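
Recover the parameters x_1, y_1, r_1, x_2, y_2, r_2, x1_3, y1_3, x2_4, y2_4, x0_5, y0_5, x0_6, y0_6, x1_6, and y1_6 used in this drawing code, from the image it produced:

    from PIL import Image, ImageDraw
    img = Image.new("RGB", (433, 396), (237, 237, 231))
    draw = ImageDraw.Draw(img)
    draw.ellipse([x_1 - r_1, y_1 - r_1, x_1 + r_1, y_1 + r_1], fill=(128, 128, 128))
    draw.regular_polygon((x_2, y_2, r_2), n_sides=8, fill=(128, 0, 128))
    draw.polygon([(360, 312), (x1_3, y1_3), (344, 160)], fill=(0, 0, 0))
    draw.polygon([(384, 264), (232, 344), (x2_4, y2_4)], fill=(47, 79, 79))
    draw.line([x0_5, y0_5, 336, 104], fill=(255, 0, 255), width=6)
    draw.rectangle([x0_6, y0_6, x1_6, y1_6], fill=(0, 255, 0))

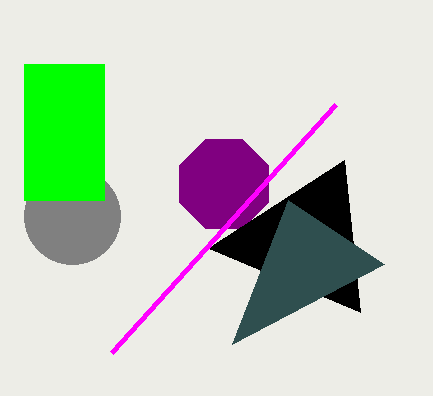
x_1 = 72; y_1 = 216; r_1 = 48; x_2 = 224; y_2 = 184; r_2 = 48; x1_3 = 208; y1_3 = 248; x2_4 = 288; y2_4 = 200; x0_5 = 112; y0_5 = 352; x0_6 = 24; y0_6 = 64; x1_6 = 104; y1_6 = 200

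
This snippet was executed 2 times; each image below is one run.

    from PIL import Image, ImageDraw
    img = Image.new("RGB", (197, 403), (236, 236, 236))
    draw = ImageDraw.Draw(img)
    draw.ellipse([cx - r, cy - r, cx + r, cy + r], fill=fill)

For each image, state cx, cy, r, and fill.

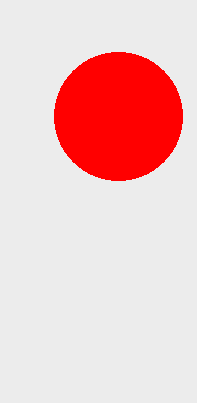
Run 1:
cx = 118
cy = 116
r = 64
fill = 'red'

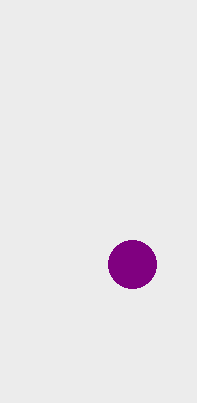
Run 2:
cx = 132, cy = 264, r = 24, fill = 'purple'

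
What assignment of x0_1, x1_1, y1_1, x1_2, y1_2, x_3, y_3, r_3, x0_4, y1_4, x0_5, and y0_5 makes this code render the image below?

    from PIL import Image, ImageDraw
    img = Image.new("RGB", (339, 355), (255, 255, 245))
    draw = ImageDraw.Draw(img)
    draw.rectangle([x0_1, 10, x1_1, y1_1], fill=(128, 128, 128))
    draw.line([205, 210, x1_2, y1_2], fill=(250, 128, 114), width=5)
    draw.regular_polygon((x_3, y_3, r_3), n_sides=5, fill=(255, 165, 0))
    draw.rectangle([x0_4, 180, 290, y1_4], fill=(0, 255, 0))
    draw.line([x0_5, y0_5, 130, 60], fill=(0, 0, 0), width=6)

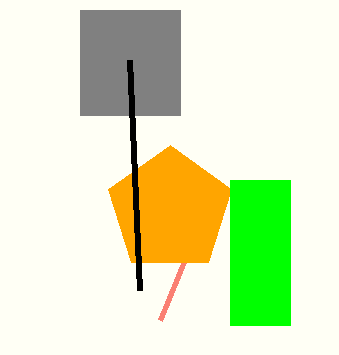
x0_1 = 80, x1_1 = 180, y1_1 = 115, x1_2 = 160, y1_2 = 320, x_3 = 170, y_3 = 210, r_3 = 65, x0_4 = 230, y1_4 = 325, x0_5 = 140, y0_5 = 290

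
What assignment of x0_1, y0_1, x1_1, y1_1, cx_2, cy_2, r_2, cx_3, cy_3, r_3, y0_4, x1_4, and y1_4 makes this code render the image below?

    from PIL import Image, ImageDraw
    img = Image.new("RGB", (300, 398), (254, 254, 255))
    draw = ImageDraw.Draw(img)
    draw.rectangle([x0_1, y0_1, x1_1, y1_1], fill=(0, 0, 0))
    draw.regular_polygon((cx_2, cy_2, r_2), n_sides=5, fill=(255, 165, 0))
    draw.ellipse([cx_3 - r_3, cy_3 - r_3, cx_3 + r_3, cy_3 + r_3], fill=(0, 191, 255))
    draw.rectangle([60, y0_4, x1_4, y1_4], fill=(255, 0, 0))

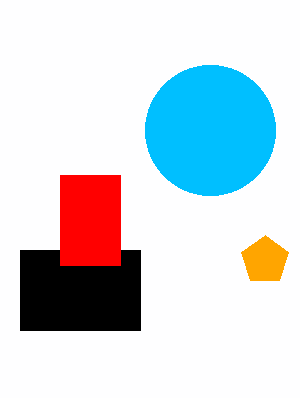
x0_1 = 20; y0_1 = 250; x1_1 = 140; y1_1 = 330; cx_2 = 265; cy_2 = 260; r_2 = 25; cx_3 = 210; cy_3 = 130; r_3 = 65; y0_4 = 175; x1_4 = 120; y1_4 = 265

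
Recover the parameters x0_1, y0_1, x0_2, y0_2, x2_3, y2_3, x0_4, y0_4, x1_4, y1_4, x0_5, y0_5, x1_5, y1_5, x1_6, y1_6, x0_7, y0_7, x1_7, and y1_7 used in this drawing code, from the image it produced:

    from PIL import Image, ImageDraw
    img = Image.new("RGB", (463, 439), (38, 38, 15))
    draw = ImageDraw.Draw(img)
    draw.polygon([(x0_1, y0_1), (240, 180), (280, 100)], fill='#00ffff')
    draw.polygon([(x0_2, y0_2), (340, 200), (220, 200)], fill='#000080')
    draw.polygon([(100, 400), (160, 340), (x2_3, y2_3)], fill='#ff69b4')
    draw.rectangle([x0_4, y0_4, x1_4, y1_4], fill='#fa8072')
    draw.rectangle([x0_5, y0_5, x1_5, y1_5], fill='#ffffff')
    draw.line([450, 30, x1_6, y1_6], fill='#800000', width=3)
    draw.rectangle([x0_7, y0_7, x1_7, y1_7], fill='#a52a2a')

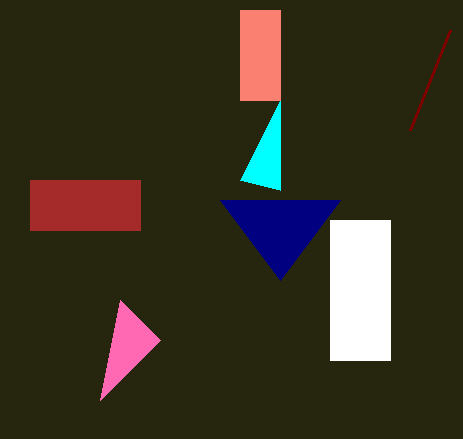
x0_1 = 280; y0_1 = 190; x0_2 = 280; y0_2 = 280; x2_3 = 120; y2_3 = 300; x0_4 = 240; y0_4 = 10; x1_4 = 280; y1_4 = 100; x0_5 = 330; y0_5 = 220; x1_5 = 390; y1_5 = 360; x1_6 = 410; y1_6 = 130; x0_7 = 30; y0_7 = 180; x1_7 = 140; y1_7 = 230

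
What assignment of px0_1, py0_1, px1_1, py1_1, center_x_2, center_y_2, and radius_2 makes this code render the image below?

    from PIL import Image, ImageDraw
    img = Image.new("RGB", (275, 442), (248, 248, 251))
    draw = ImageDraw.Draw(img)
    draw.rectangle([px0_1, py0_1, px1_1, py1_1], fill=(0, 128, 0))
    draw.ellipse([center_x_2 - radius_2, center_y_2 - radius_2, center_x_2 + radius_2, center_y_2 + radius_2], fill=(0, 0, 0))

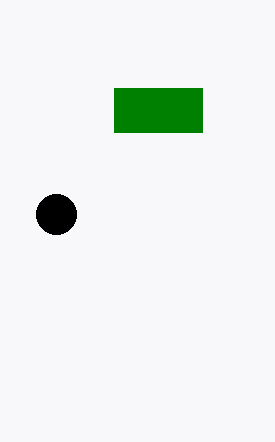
px0_1 = 114, py0_1 = 88, px1_1 = 202, py1_1 = 132, center_x_2 = 56, center_y_2 = 214, radius_2 = 20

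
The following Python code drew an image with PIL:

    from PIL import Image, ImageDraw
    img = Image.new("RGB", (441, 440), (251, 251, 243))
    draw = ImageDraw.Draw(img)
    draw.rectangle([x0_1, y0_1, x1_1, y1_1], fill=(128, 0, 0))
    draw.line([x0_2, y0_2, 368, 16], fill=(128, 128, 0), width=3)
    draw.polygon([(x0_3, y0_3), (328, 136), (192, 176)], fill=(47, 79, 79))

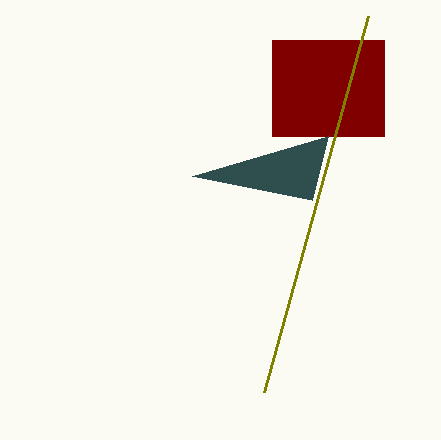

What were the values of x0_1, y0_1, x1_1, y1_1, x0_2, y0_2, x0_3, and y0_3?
x0_1 = 272, y0_1 = 40, x1_1 = 384, y1_1 = 136, x0_2 = 264, y0_2 = 392, x0_3 = 312, y0_3 = 200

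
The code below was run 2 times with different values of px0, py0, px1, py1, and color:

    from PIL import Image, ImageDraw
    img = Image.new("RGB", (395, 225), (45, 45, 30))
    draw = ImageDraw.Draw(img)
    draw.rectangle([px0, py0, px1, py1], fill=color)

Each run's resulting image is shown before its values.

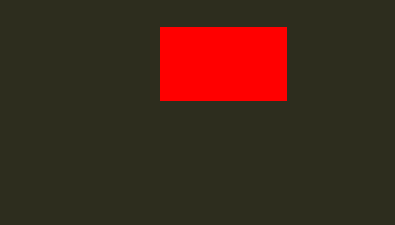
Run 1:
px0 = 160, py0 = 27, px1 = 286, py1 = 100, color = 'red'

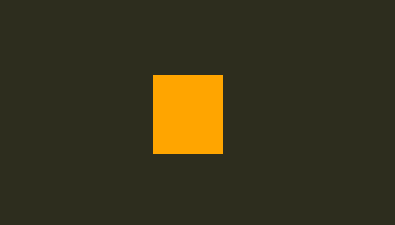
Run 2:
px0 = 153
py0 = 75
px1 = 222
py1 = 153
color = 'orange'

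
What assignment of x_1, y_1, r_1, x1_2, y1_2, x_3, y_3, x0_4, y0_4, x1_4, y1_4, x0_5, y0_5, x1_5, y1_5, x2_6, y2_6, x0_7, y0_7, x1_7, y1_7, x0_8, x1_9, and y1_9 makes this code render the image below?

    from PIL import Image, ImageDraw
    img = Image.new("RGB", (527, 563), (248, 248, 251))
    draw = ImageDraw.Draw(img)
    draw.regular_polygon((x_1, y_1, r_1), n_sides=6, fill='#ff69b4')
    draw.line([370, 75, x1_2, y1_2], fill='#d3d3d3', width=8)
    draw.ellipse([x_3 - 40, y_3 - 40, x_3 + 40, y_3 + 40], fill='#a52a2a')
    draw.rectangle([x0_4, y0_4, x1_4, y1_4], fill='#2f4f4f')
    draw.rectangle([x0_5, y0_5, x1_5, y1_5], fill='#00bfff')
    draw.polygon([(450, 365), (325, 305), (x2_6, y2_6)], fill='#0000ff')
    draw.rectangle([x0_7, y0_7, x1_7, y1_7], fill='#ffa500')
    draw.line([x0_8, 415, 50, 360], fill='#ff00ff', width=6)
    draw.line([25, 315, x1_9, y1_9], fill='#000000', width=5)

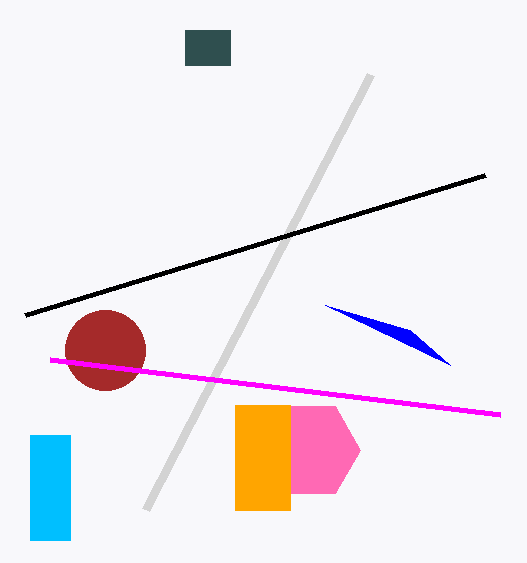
x_1 = 310; y_1 = 450; r_1 = 50; x1_2 = 145; y1_2 = 510; x_3 = 105; y_3 = 350; x0_4 = 185; y0_4 = 30; x1_4 = 230; y1_4 = 65; x0_5 = 30; y0_5 = 435; x1_5 = 70; y1_5 = 540; x2_6 = 410; y2_6 = 330; x0_7 = 235; y0_7 = 405; x1_7 = 290; y1_7 = 510; x0_8 = 500; x1_9 = 485; y1_9 = 175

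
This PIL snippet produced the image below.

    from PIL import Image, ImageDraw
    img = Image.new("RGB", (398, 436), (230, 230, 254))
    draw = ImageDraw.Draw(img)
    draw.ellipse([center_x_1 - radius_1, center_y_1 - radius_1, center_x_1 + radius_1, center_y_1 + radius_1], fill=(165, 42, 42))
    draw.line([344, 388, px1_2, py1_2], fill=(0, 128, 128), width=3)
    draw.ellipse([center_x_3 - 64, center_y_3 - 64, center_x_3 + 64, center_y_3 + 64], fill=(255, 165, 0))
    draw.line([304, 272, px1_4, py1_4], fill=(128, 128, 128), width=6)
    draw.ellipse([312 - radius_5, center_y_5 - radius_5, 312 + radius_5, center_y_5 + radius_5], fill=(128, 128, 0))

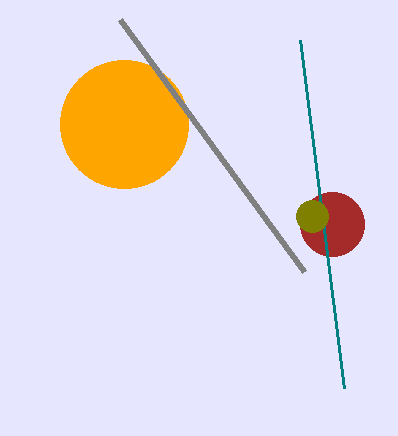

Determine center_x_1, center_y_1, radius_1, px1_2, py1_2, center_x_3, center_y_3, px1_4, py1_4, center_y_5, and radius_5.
center_x_1 = 332
center_y_1 = 224
radius_1 = 32
px1_2 = 300
py1_2 = 40
center_x_3 = 124
center_y_3 = 124
px1_4 = 120
py1_4 = 20
center_y_5 = 216
radius_5 = 16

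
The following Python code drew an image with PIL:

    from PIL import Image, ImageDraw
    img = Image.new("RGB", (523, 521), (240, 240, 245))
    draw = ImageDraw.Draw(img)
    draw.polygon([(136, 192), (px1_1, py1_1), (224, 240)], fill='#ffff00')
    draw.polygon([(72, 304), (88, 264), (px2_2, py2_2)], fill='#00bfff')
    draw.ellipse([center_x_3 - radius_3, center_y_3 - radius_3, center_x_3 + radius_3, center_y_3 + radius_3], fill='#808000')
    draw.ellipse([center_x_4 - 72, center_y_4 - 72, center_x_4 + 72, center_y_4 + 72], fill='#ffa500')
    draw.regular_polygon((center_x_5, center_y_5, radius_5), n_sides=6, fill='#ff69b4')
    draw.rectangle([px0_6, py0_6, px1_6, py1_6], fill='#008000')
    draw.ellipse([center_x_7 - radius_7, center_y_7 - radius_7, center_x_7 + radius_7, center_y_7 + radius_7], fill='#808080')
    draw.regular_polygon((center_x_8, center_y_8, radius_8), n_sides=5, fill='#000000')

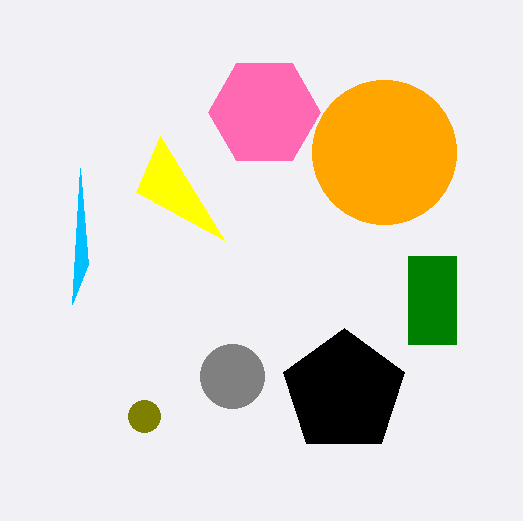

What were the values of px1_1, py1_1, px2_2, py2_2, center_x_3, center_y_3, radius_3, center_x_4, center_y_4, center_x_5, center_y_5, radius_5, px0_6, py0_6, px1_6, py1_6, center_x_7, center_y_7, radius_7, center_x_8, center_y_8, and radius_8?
px1_1 = 160, py1_1 = 136, px2_2 = 80, py2_2 = 168, center_x_3 = 144, center_y_3 = 416, radius_3 = 16, center_x_4 = 384, center_y_4 = 152, center_x_5 = 264, center_y_5 = 112, radius_5 = 56, px0_6 = 408, py0_6 = 256, px1_6 = 456, py1_6 = 344, center_x_7 = 232, center_y_7 = 376, radius_7 = 32, center_x_8 = 344, center_y_8 = 392, radius_8 = 64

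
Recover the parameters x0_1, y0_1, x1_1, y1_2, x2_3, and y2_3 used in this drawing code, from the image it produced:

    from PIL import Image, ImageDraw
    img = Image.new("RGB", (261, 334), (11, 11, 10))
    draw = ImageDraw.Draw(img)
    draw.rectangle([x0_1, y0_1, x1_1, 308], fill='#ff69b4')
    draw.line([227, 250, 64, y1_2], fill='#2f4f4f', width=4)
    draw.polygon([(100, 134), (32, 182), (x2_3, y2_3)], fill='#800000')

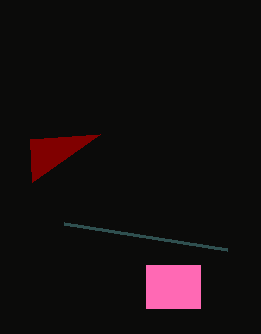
x0_1 = 146, y0_1 = 265, x1_1 = 200, y1_2 = 224, x2_3 = 30, y2_3 = 139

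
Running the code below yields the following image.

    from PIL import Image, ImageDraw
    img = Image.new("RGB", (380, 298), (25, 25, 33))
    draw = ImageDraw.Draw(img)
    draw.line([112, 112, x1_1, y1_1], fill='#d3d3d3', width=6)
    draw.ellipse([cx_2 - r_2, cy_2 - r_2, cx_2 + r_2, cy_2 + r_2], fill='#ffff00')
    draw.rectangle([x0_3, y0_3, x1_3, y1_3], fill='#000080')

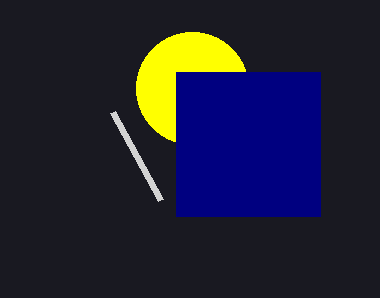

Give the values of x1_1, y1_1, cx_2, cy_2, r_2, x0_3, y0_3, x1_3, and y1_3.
x1_1 = 160, y1_1 = 200, cx_2 = 192, cy_2 = 88, r_2 = 56, x0_3 = 176, y0_3 = 72, x1_3 = 320, y1_3 = 216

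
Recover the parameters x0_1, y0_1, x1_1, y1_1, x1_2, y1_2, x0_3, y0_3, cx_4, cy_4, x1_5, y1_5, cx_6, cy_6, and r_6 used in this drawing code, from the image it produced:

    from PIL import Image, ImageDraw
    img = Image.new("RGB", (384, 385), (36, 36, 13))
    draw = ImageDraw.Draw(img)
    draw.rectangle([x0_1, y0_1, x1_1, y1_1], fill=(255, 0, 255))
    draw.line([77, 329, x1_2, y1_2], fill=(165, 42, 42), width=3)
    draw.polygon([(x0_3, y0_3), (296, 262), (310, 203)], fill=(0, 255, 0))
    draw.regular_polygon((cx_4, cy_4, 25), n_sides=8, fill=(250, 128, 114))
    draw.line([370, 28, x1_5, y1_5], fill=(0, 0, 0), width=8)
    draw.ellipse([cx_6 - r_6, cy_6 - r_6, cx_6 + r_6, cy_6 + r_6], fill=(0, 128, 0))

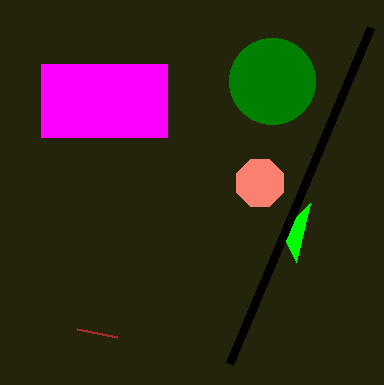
x0_1 = 41; y0_1 = 64; x1_1 = 167; y1_1 = 137; x1_2 = 117; y1_2 = 337; x0_3 = 281; y0_3 = 231; cx_4 = 260; cy_4 = 183; x1_5 = 229; y1_5 = 364; cx_6 = 272; cy_6 = 81; r_6 = 43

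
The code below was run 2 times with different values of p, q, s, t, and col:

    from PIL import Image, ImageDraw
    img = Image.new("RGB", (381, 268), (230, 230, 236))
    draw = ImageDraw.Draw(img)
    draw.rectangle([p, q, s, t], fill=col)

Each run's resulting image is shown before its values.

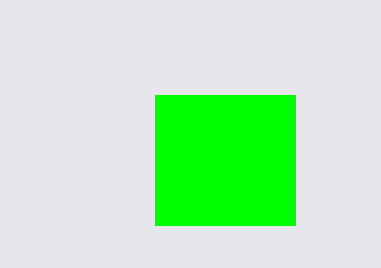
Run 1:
p = 155, q = 95, s = 295, t = 225, col = 'lime'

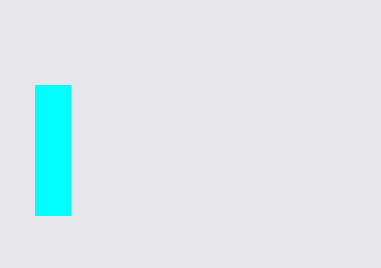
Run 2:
p = 35
q = 85
s = 70
t = 215
col = 'cyan'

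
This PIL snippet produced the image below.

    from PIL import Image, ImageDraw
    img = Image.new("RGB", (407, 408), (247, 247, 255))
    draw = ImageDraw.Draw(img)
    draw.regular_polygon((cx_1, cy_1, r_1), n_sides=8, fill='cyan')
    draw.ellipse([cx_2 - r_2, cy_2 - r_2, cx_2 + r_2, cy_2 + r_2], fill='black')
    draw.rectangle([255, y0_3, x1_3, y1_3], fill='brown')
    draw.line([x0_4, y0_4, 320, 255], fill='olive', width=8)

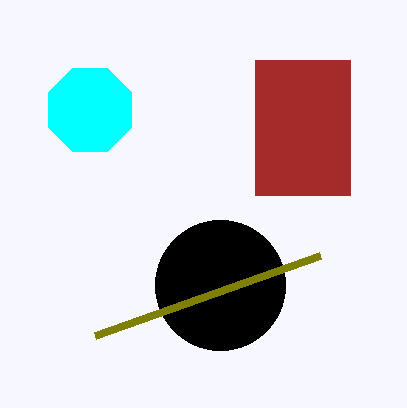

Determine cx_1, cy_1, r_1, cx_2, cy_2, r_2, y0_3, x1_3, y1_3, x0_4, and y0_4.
cx_1 = 90, cy_1 = 110, r_1 = 45, cx_2 = 220, cy_2 = 285, r_2 = 65, y0_3 = 60, x1_3 = 350, y1_3 = 195, x0_4 = 95, y0_4 = 335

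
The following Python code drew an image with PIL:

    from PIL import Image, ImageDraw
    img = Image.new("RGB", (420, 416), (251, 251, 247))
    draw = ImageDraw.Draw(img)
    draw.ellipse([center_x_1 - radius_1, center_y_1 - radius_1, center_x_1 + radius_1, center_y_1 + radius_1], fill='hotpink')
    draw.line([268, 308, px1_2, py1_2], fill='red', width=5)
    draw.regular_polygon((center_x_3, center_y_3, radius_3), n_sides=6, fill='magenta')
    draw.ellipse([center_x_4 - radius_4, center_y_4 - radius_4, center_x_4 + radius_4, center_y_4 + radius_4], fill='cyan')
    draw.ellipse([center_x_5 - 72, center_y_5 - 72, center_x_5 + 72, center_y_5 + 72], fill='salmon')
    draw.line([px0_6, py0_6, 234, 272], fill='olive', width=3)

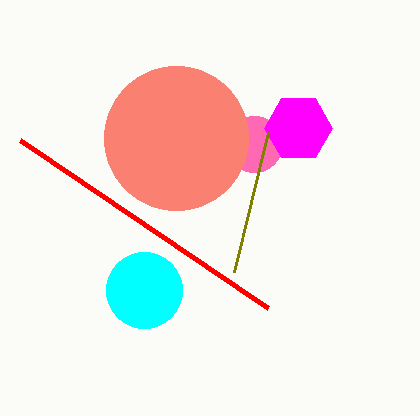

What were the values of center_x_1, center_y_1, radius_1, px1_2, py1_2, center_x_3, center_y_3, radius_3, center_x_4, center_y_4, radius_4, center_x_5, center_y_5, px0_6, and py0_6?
center_x_1 = 254, center_y_1 = 144, radius_1 = 28, px1_2 = 20, py1_2 = 140, center_x_3 = 298, center_y_3 = 128, radius_3 = 34, center_x_4 = 144, center_y_4 = 290, radius_4 = 38, center_x_5 = 176, center_y_5 = 138, px0_6 = 268, py0_6 = 132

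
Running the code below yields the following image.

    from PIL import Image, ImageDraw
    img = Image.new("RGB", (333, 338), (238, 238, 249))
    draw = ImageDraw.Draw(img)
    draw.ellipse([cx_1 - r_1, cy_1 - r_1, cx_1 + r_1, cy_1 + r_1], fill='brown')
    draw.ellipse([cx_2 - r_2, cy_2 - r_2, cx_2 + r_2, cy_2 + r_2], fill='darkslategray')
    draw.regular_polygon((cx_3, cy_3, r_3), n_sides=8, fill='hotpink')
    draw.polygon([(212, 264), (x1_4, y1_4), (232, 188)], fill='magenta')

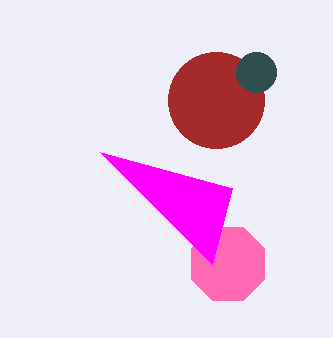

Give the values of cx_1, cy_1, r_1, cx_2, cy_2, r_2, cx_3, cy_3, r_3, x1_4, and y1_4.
cx_1 = 216
cy_1 = 100
r_1 = 48
cx_2 = 256
cy_2 = 72
r_2 = 20
cx_3 = 228
cy_3 = 264
r_3 = 40
x1_4 = 100
y1_4 = 152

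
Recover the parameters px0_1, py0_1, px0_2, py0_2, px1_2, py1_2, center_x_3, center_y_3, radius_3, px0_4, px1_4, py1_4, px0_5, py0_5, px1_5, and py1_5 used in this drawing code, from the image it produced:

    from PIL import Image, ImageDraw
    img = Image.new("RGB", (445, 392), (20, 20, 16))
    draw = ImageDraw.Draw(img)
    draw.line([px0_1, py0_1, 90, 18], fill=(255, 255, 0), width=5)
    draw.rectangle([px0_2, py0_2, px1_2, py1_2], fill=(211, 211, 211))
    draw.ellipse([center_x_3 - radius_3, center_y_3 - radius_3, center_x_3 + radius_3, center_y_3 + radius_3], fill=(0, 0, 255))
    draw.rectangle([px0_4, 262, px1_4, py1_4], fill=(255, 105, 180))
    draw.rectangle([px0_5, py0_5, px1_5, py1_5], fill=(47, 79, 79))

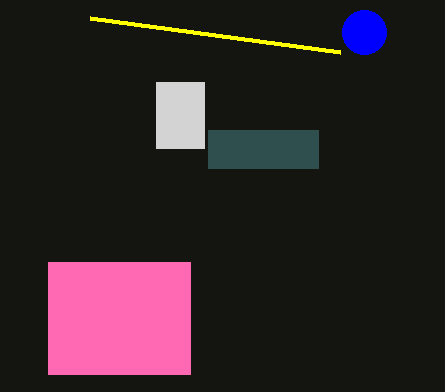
px0_1 = 340
py0_1 = 52
px0_2 = 156
py0_2 = 82
px1_2 = 204
py1_2 = 148
center_x_3 = 364
center_y_3 = 32
radius_3 = 22
px0_4 = 48
px1_4 = 190
py1_4 = 374
px0_5 = 208
py0_5 = 130
px1_5 = 318
py1_5 = 168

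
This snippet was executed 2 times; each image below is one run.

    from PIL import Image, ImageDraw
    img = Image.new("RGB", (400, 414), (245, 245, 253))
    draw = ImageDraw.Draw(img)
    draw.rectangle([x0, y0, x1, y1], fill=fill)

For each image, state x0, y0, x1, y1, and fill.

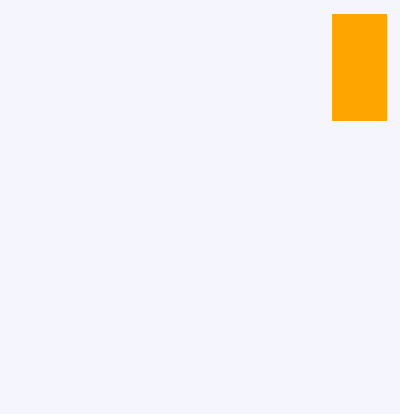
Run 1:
x0 = 332, y0 = 14, x1 = 386, y1 = 120, fill = 'orange'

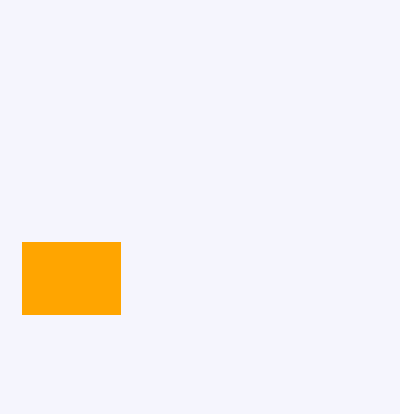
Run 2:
x0 = 22
y0 = 242
x1 = 120
y1 = 314
fill = 'orange'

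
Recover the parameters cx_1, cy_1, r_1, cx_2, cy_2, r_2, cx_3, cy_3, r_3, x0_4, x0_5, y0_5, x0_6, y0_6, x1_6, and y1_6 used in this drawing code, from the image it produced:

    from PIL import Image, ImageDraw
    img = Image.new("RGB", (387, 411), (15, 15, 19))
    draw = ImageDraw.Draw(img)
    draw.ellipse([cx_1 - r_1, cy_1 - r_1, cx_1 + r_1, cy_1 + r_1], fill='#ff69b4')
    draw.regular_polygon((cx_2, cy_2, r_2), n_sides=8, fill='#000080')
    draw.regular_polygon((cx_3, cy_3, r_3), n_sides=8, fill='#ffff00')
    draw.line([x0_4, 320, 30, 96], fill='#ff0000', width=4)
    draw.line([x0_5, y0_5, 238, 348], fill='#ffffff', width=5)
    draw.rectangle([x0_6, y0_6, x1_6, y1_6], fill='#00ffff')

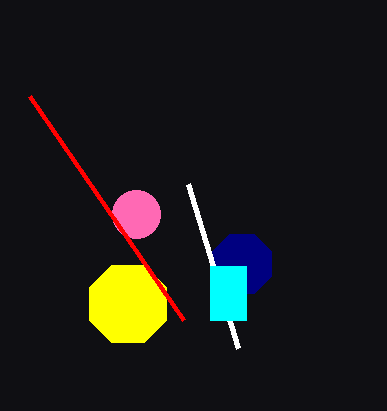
cx_1 = 136; cy_1 = 214; r_1 = 24; cx_2 = 242; cy_2 = 264; r_2 = 32; cx_3 = 128; cy_3 = 304; r_3 = 42; x0_4 = 184; x0_5 = 188; y0_5 = 184; x0_6 = 210; y0_6 = 266; x1_6 = 246; y1_6 = 320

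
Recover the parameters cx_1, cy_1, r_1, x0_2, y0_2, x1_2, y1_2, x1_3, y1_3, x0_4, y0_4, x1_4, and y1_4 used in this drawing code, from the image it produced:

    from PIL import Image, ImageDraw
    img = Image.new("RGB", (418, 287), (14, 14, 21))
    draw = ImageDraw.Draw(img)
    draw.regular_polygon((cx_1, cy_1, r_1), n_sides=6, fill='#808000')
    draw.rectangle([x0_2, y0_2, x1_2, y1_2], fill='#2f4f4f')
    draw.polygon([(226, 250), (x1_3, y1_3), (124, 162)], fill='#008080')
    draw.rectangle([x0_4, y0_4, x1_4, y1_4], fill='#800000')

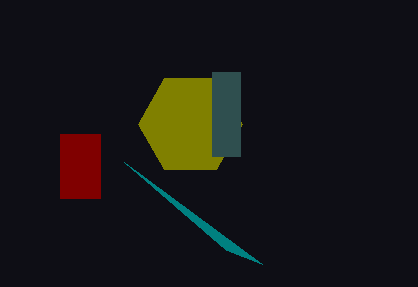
cx_1 = 190, cy_1 = 124, r_1 = 52, x0_2 = 212, y0_2 = 72, x1_2 = 240, y1_2 = 156, x1_3 = 262, y1_3 = 264, x0_4 = 60, y0_4 = 134, x1_4 = 100, y1_4 = 198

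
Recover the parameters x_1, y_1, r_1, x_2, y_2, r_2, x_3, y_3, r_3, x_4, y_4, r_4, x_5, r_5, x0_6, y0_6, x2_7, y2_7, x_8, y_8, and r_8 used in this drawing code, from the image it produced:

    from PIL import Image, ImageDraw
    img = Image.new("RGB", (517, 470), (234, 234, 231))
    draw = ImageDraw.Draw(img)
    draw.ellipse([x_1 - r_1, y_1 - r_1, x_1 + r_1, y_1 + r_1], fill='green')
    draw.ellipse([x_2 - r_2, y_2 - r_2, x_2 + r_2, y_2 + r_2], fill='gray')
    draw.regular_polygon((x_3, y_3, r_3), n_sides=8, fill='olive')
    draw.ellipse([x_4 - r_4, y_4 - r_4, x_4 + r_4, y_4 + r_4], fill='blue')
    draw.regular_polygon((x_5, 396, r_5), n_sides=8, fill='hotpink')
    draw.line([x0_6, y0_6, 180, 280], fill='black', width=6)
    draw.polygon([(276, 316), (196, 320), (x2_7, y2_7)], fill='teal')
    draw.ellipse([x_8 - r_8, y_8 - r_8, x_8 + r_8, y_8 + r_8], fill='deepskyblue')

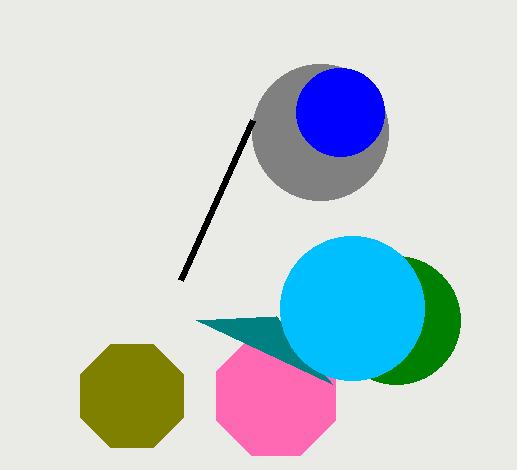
x_1 = 396
y_1 = 320
r_1 = 64
x_2 = 320
y_2 = 132
r_2 = 68
x_3 = 132
y_3 = 396
r_3 = 56
x_4 = 340
y_4 = 112
r_4 = 44
x_5 = 276
r_5 = 64
x0_6 = 252
y0_6 = 120
x2_7 = 332
y2_7 = 384
x_8 = 352
y_8 = 308
r_8 = 72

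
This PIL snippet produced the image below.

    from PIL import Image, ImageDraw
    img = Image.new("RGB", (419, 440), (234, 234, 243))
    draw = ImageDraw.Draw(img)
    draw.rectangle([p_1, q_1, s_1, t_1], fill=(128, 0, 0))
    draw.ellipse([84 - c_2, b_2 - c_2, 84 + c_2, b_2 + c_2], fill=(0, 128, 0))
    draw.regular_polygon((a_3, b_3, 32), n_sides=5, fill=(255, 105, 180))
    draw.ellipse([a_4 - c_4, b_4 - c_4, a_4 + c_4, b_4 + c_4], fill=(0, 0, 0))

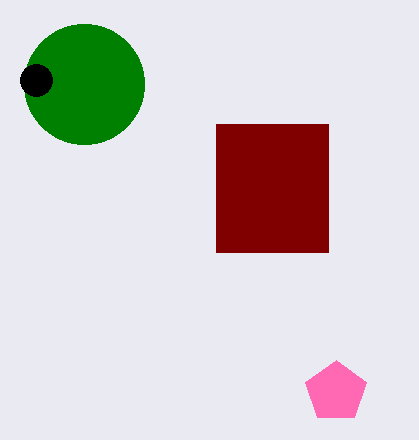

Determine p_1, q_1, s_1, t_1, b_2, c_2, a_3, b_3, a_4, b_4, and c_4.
p_1 = 216, q_1 = 124, s_1 = 328, t_1 = 252, b_2 = 84, c_2 = 60, a_3 = 336, b_3 = 392, a_4 = 36, b_4 = 80, c_4 = 16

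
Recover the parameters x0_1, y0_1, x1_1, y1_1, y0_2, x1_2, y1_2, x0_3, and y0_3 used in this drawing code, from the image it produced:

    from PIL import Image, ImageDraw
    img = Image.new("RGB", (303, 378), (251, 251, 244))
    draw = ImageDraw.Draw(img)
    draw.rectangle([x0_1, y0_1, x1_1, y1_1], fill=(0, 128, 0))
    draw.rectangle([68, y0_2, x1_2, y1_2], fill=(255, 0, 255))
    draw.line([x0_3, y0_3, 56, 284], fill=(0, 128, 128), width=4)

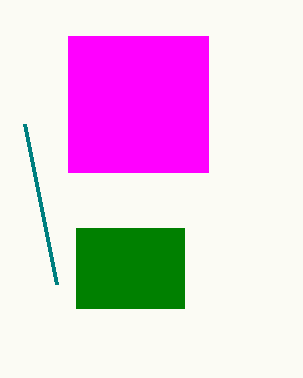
x0_1 = 76, y0_1 = 228, x1_1 = 184, y1_1 = 308, y0_2 = 36, x1_2 = 208, y1_2 = 172, x0_3 = 24, y0_3 = 124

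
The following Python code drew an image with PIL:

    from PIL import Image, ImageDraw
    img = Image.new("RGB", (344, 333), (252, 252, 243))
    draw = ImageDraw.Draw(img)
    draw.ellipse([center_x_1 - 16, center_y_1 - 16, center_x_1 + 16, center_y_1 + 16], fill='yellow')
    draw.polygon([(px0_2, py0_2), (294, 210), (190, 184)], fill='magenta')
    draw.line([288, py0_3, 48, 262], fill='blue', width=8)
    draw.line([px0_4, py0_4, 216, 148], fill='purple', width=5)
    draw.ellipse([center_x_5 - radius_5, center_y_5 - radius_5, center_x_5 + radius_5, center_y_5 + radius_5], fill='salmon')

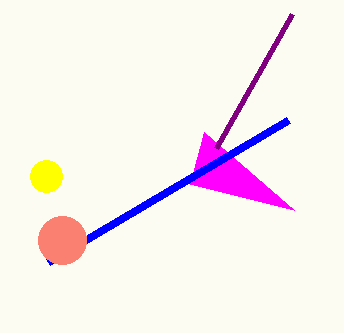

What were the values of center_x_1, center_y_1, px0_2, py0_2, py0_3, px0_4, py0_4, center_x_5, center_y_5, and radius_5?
center_x_1 = 46
center_y_1 = 176
px0_2 = 204
py0_2 = 132
py0_3 = 120
px0_4 = 292
py0_4 = 14
center_x_5 = 62
center_y_5 = 240
radius_5 = 24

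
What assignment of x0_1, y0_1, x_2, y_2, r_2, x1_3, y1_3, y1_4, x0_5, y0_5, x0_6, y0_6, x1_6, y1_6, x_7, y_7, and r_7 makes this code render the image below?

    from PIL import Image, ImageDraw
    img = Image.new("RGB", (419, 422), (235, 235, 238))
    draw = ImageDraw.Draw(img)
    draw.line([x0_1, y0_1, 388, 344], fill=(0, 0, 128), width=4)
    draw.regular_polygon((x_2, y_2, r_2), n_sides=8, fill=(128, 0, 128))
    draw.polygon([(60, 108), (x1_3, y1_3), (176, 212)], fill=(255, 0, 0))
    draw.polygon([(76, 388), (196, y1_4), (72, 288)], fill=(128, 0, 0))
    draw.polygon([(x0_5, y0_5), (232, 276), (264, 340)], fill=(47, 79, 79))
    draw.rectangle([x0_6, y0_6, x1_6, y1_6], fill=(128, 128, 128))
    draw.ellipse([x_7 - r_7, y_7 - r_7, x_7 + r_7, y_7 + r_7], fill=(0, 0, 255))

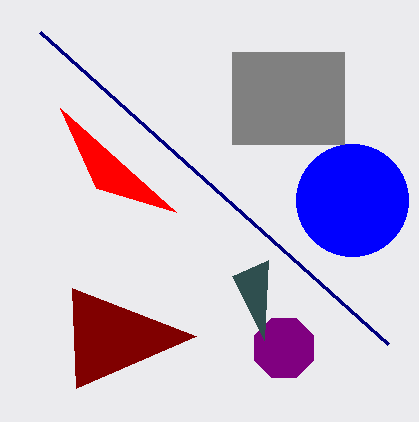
x0_1 = 40, y0_1 = 32, x_2 = 284, y_2 = 348, r_2 = 32, x1_3 = 96, y1_3 = 188, y1_4 = 336, x0_5 = 268, y0_5 = 260, x0_6 = 232, y0_6 = 52, x1_6 = 344, y1_6 = 144, x_7 = 352, y_7 = 200, r_7 = 56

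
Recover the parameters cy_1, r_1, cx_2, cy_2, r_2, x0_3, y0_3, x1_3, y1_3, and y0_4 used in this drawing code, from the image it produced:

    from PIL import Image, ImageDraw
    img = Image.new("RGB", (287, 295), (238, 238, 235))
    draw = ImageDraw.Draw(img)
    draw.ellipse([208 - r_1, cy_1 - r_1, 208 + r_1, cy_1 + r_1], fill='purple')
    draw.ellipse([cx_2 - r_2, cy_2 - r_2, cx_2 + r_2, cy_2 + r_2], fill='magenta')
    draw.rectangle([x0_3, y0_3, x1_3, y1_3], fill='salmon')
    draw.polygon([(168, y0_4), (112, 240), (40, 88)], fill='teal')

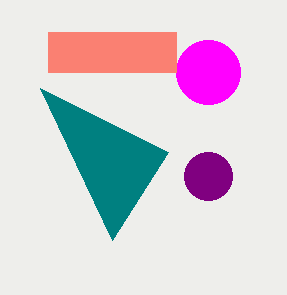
cy_1 = 176
r_1 = 24
cx_2 = 208
cy_2 = 72
r_2 = 32
x0_3 = 48
y0_3 = 32
x1_3 = 176
y1_3 = 72
y0_4 = 152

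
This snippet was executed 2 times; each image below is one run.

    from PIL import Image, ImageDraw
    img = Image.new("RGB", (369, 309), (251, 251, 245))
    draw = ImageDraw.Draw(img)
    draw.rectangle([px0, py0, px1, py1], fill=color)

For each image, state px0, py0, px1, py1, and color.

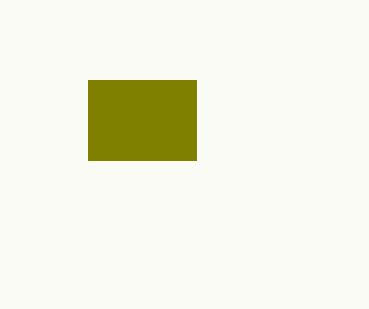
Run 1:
px0 = 88, py0 = 80, px1 = 196, py1 = 160, color = 'olive'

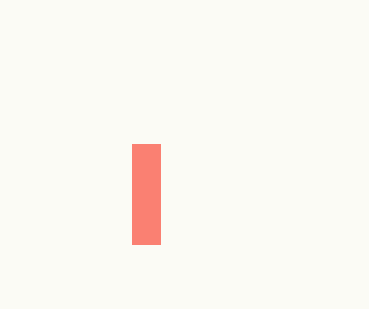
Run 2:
px0 = 132
py0 = 144
px1 = 160
py1 = 244
color = 'salmon'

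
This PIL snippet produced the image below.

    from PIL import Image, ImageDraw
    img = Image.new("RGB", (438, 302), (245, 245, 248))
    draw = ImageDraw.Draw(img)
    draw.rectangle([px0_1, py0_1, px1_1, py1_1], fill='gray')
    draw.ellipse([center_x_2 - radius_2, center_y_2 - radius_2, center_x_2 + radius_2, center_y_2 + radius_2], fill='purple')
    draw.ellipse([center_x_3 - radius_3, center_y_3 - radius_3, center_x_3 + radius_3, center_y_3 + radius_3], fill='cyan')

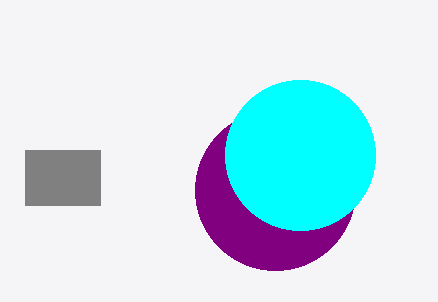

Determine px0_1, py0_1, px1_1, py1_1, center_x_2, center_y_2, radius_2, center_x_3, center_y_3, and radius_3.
px0_1 = 25, py0_1 = 150, px1_1 = 100, py1_1 = 205, center_x_2 = 275, center_y_2 = 190, radius_2 = 80, center_x_3 = 300, center_y_3 = 155, radius_3 = 75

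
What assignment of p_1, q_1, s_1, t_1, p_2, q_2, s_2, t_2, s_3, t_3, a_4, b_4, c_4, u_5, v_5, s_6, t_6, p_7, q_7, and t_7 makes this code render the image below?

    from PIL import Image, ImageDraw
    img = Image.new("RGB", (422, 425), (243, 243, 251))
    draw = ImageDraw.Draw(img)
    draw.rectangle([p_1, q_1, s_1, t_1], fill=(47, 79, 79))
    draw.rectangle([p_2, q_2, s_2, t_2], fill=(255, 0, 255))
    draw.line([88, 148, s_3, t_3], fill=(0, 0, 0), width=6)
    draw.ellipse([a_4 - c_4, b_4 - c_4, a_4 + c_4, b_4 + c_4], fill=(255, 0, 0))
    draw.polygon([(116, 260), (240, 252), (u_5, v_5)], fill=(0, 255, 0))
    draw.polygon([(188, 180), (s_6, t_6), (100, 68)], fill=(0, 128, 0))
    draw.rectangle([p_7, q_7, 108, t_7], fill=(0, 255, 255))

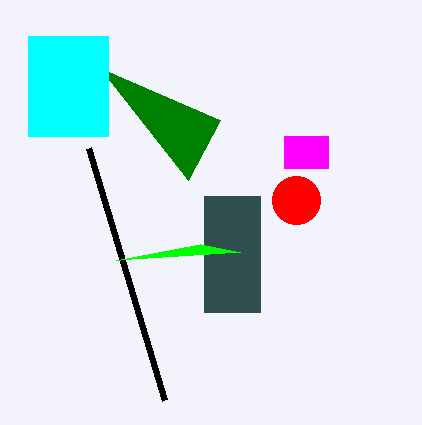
p_1 = 204; q_1 = 196; s_1 = 260; t_1 = 312; p_2 = 284; q_2 = 136; s_2 = 328; t_2 = 168; s_3 = 164; t_3 = 400; a_4 = 296; b_4 = 200; c_4 = 24; u_5 = 200; v_5 = 244; s_6 = 220; t_6 = 120; p_7 = 28; q_7 = 36; t_7 = 136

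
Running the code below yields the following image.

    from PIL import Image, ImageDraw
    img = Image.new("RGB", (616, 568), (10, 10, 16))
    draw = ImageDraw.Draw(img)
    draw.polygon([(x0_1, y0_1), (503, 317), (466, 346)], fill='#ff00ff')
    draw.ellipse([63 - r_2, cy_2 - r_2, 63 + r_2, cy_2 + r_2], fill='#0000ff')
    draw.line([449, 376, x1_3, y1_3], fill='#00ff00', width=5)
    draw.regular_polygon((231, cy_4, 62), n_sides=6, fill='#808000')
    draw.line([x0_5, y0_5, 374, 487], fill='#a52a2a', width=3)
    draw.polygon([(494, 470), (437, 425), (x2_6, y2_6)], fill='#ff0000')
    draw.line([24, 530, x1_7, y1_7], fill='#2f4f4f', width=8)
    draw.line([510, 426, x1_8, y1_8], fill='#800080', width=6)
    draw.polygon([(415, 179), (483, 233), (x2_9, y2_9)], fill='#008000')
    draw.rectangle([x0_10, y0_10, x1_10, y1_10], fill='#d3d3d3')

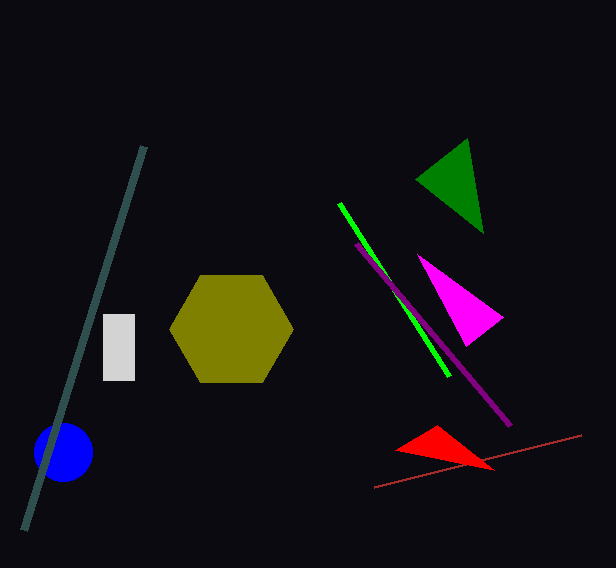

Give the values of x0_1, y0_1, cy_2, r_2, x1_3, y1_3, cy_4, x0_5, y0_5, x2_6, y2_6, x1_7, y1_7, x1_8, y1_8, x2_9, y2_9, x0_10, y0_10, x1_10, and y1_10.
x0_1 = 417; y0_1 = 254; cy_2 = 452; r_2 = 29; x1_3 = 339; y1_3 = 203; cy_4 = 329; x0_5 = 581; y0_5 = 435; x2_6 = 395; y2_6 = 450; x1_7 = 144; y1_7 = 146; x1_8 = 356; y1_8 = 244; x2_9 = 467; y2_9 = 138; x0_10 = 103; y0_10 = 314; x1_10 = 134; y1_10 = 380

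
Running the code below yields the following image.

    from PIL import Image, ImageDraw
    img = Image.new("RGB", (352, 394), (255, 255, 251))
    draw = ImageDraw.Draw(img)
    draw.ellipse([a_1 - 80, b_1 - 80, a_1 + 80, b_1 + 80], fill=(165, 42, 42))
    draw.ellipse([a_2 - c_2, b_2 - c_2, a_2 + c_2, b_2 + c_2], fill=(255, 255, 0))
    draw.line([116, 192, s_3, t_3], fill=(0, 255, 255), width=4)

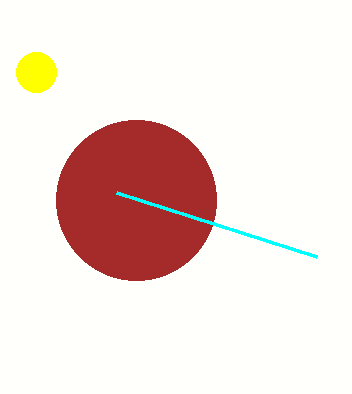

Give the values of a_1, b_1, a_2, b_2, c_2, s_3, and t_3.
a_1 = 136, b_1 = 200, a_2 = 36, b_2 = 72, c_2 = 20, s_3 = 316, t_3 = 256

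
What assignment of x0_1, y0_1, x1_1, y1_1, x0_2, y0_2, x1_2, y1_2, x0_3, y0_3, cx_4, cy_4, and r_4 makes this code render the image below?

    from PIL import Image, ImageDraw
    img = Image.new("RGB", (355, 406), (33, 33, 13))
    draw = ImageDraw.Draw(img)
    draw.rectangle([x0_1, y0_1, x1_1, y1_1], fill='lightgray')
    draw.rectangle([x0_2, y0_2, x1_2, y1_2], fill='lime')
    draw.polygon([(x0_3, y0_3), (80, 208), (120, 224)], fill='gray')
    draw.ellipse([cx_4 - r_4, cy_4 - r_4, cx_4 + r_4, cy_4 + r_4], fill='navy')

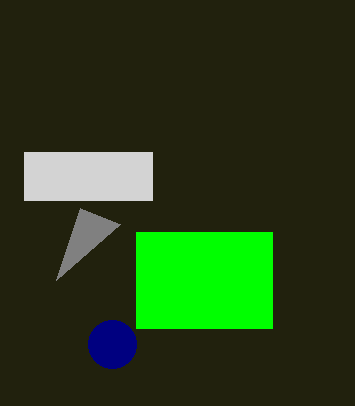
x0_1 = 24, y0_1 = 152, x1_1 = 152, y1_1 = 200, x0_2 = 136, y0_2 = 232, x1_2 = 272, y1_2 = 328, x0_3 = 56, y0_3 = 280, cx_4 = 112, cy_4 = 344, r_4 = 24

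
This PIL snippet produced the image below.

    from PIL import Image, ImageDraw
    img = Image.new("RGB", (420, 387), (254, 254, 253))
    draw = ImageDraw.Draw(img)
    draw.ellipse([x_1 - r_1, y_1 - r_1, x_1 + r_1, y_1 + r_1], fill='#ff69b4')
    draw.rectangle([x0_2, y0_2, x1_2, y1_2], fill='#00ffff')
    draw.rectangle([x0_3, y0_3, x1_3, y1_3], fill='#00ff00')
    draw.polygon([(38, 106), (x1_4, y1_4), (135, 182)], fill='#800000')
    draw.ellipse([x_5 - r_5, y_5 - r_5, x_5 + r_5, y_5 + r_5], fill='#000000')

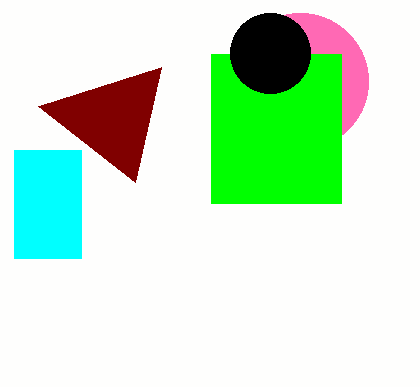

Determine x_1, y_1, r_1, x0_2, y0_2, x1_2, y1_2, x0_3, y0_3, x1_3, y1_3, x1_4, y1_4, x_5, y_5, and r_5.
x_1 = 300
y_1 = 81
r_1 = 68
x0_2 = 14
y0_2 = 150
x1_2 = 81
y1_2 = 258
x0_3 = 211
y0_3 = 54
x1_3 = 341
y1_3 = 203
x1_4 = 161
y1_4 = 67
x_5 = 270
y_5 = 53
r_5 = 40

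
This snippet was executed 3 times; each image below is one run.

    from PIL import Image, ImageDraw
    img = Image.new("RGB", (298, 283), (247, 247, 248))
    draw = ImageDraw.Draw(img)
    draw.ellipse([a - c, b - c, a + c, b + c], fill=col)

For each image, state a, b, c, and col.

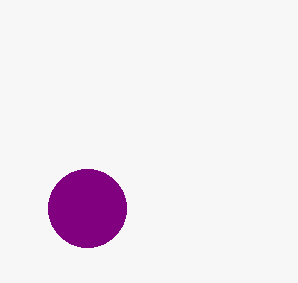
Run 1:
a = 87
b = 208
c = 39
col = 'purple'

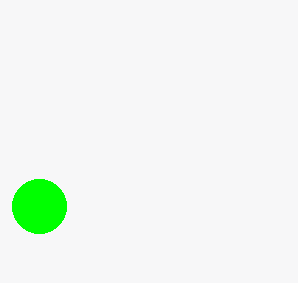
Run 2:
a = 39
b = 206
c = 27
col = 'lime'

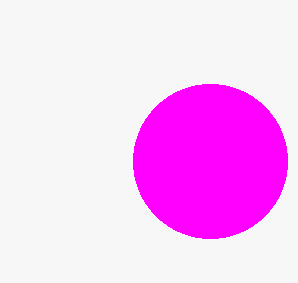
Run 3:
a = 210; b = 161; c = 77; col = 'magenta'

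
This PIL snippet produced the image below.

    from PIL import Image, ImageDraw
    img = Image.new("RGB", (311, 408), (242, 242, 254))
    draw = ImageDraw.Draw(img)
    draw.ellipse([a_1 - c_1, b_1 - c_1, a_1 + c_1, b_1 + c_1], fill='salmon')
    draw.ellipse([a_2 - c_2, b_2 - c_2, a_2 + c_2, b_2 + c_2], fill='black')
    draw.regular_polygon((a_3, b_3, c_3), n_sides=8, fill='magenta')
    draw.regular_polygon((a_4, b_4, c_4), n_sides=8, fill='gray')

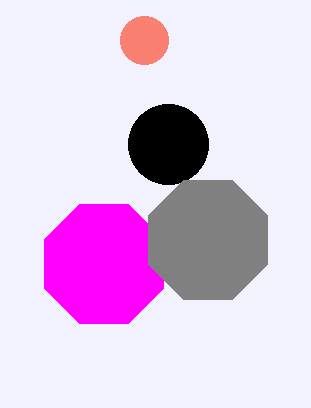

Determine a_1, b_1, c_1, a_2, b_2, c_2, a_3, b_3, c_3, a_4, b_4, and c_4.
a_1 = 144
b_1 = 40
c_1 = 24
a_2 = 168
b_2 = 144
c_2 = 40
a_3 = 104
b_3 = 264
c_3 = 64
a_4 = 208
b_4 = 240
c_4 = 64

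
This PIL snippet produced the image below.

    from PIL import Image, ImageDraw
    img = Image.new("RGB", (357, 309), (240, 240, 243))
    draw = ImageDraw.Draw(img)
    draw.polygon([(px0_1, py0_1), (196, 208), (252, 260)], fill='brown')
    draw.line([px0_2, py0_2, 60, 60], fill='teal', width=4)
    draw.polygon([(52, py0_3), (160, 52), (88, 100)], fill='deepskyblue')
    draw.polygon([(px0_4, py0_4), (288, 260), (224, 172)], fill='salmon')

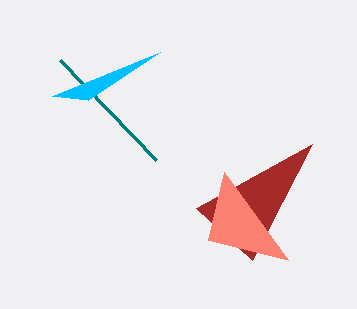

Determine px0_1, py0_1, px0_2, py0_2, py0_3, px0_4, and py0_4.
px0_1 = 312
py0_1 = 144
px0_2 = 156
py0_2 = 160
py0_3 = 96
px0_4 = 208
py0_4 = 240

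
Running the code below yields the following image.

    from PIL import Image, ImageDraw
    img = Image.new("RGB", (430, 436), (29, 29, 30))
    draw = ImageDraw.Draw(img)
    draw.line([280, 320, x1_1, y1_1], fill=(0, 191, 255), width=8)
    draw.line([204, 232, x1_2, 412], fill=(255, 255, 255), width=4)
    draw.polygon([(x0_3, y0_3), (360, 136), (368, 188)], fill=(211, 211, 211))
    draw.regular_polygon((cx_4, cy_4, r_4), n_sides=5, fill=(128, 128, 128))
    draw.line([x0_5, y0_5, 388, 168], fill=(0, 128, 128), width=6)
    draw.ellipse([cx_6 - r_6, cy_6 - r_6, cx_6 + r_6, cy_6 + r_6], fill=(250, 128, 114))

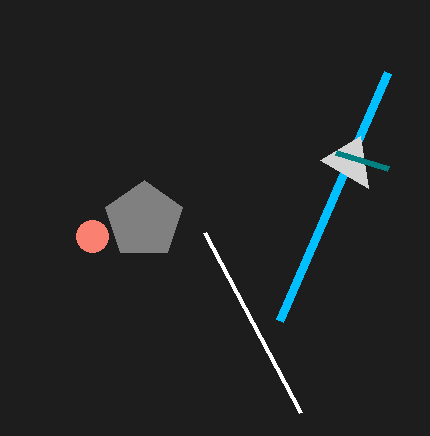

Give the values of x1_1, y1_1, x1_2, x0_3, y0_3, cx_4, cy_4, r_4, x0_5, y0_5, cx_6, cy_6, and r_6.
x1_1 = 388, y1_1 = 72, x1_2 = 300, x0_3 = 320, y0_3 = 160, cx_4 = 144, cy_4 = 220, r_4 = 40, x0_5 = 336, y0_5 = 152, cx_6 = 92, cy_6 = 236, r_6 = 16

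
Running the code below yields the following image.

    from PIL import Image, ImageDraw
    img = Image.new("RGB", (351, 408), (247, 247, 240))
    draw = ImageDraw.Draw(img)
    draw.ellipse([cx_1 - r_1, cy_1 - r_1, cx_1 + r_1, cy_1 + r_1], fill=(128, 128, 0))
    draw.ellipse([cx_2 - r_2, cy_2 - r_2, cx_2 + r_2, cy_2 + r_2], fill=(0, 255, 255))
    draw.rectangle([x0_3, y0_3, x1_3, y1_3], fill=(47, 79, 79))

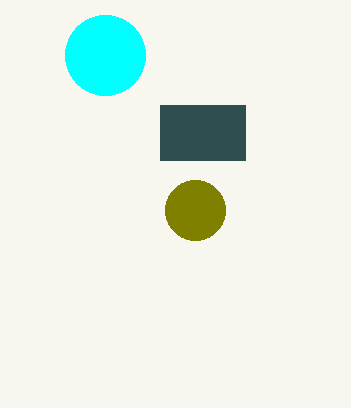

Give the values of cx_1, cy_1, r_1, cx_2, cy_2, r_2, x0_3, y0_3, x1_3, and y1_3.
cx_1 = 195; cy_1 = 210; r_1 = 30; cx_2 = 105; cy_2 = 55; r_2 = 40; x0_3 = 160; y0_3 = 105; x1_3 = 245; y1_3 = 160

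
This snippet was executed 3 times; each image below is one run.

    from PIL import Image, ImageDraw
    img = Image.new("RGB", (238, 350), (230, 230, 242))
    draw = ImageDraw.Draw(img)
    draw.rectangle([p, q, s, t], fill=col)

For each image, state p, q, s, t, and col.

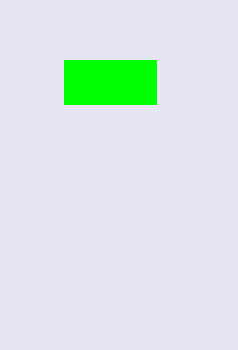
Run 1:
p = 64, q = 60, s = 156, t = 104, col = 'lime'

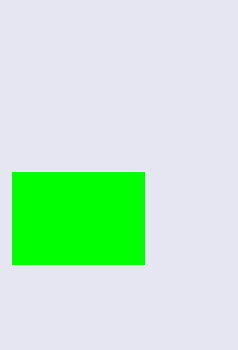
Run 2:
p = 12; q = 172; s = 144; t = 264; col = 'lime'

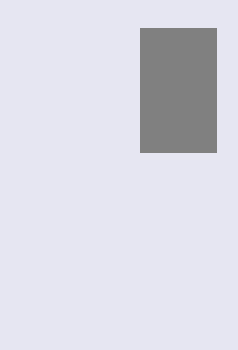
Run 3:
p = 140
q = 28
s = 216
t = 152
col = 'gray'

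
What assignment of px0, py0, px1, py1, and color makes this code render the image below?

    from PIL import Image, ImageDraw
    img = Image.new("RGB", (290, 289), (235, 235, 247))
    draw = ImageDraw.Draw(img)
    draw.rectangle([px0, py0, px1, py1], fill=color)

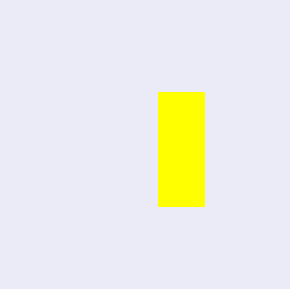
px0 = 158, py0 = 92, px1 = 204, py1 = 206, color = 'yellow'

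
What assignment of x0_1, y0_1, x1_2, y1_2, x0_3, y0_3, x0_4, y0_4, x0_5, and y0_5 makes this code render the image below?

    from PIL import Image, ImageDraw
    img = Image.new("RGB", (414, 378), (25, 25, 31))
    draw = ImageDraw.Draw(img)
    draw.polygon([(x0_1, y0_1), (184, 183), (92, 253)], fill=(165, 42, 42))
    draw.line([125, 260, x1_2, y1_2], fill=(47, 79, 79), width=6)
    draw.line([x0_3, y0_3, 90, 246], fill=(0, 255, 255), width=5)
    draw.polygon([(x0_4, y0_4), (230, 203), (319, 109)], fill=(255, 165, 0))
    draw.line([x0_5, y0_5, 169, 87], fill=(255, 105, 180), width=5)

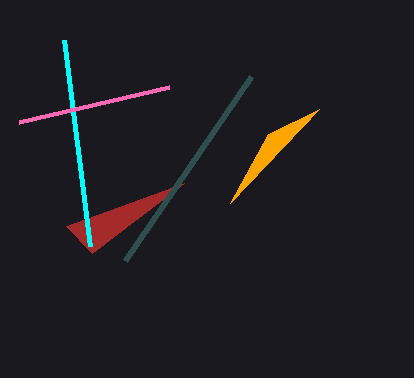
x0_1 = 66; y0_1 = 226; x1_2 = 251; y1_2 = 76; x0_3 = 64; y0_3 = 40; x0_4 = 268; y0_4 = 134; x0_5 = 19; y0_5 = 122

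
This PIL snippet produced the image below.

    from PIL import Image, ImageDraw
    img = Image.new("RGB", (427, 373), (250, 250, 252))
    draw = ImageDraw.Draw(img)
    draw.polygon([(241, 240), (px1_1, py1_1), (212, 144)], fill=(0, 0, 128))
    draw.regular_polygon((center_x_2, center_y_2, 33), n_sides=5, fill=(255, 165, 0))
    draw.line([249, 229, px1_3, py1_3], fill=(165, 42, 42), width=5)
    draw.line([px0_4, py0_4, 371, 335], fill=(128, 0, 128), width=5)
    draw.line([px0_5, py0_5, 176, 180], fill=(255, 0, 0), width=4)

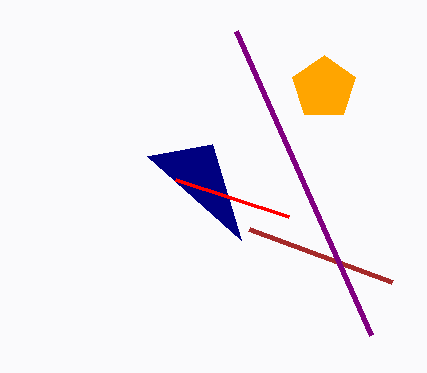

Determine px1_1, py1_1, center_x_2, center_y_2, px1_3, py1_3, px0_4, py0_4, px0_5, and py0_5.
px1_1 = 147; py1_1 = 156; center_x_2 = 324; center_y_2 = 88; px1_3 = 392; py1_3 = 282; px0_4 = 236; py0_4 = 31; px0_5 = 289; py0_5 = 217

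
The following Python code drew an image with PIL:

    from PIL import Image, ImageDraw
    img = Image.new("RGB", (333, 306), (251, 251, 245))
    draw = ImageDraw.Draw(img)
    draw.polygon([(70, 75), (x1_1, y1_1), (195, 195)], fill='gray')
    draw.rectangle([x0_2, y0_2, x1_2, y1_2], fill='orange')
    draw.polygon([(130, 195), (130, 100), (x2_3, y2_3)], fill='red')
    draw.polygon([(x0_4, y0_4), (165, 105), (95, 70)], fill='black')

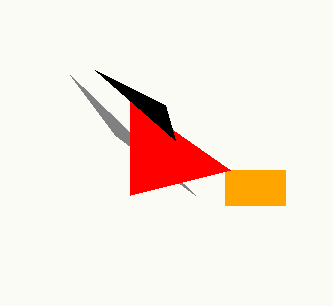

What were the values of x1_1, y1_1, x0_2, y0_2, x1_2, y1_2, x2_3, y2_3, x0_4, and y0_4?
x1_1 = 115, y1_1 = 135, x0_2 = 225, y0_2 = 170, x1_2 = 285, y1_2 = 205, x2_3 = 230, y2_3 = 170, x0_4 = 175, y0_4 = 140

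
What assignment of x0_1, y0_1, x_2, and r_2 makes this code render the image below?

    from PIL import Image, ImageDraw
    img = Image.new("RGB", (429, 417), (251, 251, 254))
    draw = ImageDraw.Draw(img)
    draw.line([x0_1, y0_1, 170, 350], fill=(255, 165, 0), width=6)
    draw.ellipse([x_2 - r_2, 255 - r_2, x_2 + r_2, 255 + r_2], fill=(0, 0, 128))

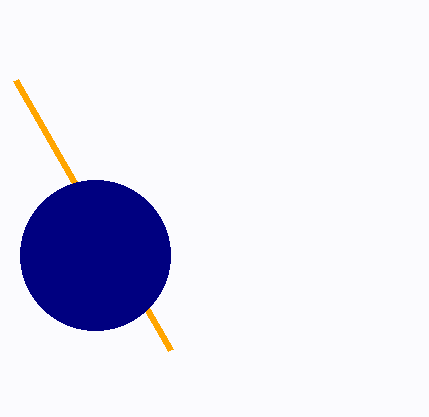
x0_1 = 15
y0_1 = 80
x_2 = 95
r_2 = 75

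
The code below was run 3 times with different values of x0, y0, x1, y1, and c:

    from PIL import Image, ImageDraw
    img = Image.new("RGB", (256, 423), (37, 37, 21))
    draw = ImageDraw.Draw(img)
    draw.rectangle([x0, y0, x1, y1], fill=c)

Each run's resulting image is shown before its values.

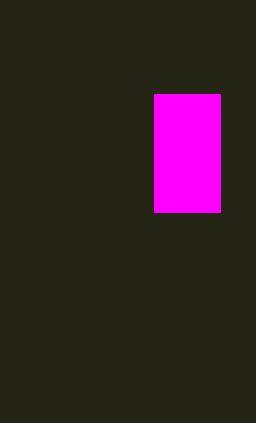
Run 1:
x0 = 154, y0 = 94, x1 = 220, y1 = 212, c = 'magenta'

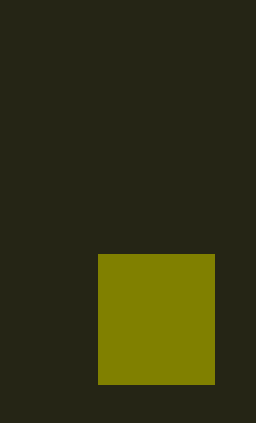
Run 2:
x0 = 98, y0 = 254, x1 = 214, y1 = 384, c = 'olive'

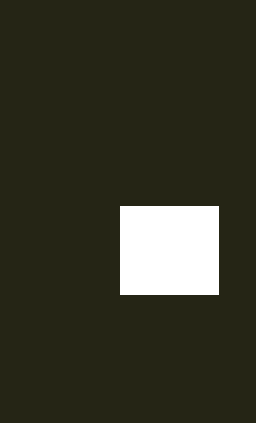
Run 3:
x0 = 120, y0 = 206, x1 = 218, y1 = 294, c = 'white'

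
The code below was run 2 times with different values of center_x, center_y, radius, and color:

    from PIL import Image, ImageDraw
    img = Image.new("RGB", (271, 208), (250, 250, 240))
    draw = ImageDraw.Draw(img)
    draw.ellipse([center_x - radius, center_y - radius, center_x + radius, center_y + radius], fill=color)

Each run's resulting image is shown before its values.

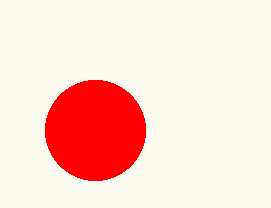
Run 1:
center_x = 95; center_y = 130; radius = 50; color = 'red'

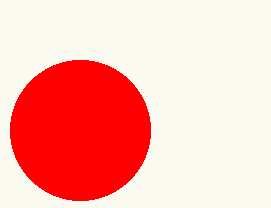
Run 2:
center_x = 80
center_y = 130
radius = 70
color = 'red'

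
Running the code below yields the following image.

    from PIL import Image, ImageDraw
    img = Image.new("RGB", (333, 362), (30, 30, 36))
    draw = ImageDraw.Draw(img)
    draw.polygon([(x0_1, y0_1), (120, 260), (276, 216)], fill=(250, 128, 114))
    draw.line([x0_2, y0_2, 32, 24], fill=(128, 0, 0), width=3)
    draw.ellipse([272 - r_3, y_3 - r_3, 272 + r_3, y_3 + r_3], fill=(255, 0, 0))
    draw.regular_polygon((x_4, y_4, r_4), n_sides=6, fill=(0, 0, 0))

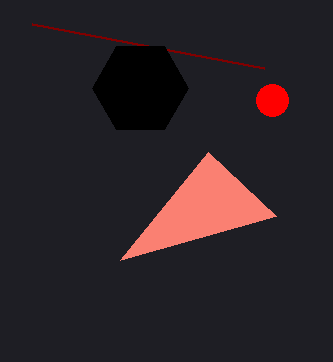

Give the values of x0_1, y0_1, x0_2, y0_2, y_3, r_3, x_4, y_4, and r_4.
x0_1 = 208
y0_1 = 152
x0_2 = 264
y0_2 = 68
y_3 = 100
r_3 = 16
x_4 = 140
y_4 = 88
r_4 = 48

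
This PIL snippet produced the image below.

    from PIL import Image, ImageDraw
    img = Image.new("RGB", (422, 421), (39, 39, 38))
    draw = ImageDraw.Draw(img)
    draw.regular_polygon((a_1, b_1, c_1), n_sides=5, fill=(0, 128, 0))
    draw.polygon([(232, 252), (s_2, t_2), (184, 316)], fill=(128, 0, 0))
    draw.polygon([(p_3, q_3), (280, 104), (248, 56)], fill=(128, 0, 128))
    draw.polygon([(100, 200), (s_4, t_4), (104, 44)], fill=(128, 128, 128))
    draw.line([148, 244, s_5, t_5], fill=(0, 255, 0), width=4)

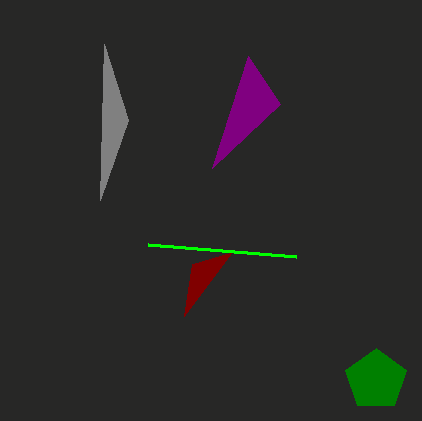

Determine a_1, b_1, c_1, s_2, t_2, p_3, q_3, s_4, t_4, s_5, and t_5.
a_1 = 376
b_1 = 380
c_1 = 32
s_2 = 192
t_2 = 264
p_3 = 212
q_3 = 168
s_4 = 128
t_4 = 120
s_5 = 296
t_5 = 256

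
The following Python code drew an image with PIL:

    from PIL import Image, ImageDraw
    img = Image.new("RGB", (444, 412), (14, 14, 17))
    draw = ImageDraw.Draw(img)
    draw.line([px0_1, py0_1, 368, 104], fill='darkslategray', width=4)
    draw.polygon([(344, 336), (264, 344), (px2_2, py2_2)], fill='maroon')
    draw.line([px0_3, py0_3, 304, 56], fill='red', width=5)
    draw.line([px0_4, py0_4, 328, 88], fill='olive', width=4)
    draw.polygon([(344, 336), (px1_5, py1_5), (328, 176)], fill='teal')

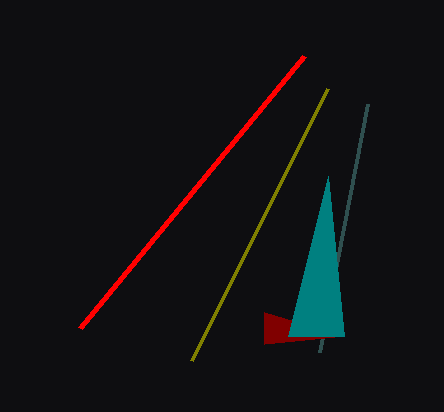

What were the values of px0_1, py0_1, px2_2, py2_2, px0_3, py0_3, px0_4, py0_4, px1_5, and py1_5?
px0_1 = 320; py0_1 = 352; px2_2 = 264; py2_2 = 312; px0_3 = 80; py0_3 = 328; px0_4 = 192; py0_4 = 360; px1_5 = 288; py1_5 = 336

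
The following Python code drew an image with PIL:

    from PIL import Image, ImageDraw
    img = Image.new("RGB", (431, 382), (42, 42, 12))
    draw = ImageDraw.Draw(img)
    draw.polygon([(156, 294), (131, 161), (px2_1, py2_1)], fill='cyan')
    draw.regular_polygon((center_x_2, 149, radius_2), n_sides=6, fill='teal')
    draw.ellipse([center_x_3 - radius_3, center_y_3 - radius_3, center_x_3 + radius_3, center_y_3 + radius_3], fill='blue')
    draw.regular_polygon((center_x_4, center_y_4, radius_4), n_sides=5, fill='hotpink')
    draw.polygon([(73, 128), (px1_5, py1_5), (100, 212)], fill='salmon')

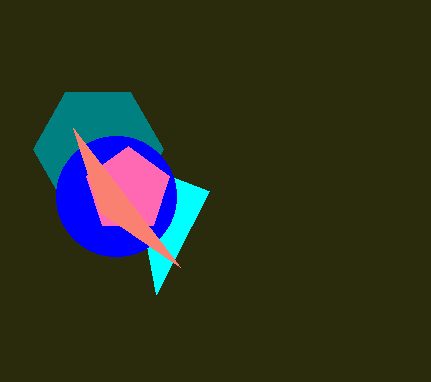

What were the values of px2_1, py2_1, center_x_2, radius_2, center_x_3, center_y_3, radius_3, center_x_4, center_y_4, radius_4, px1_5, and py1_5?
px2_1 = 209
py2_1 = 191
center_x_2 = 98
radius_2 = 65
center_x_3 = 116
center_y_3 = 196
radius_3 = 60
center_x_4 = 128
center_y_4 = 190
radius_4 = 44
px1_5 = 180
py1_5 = 267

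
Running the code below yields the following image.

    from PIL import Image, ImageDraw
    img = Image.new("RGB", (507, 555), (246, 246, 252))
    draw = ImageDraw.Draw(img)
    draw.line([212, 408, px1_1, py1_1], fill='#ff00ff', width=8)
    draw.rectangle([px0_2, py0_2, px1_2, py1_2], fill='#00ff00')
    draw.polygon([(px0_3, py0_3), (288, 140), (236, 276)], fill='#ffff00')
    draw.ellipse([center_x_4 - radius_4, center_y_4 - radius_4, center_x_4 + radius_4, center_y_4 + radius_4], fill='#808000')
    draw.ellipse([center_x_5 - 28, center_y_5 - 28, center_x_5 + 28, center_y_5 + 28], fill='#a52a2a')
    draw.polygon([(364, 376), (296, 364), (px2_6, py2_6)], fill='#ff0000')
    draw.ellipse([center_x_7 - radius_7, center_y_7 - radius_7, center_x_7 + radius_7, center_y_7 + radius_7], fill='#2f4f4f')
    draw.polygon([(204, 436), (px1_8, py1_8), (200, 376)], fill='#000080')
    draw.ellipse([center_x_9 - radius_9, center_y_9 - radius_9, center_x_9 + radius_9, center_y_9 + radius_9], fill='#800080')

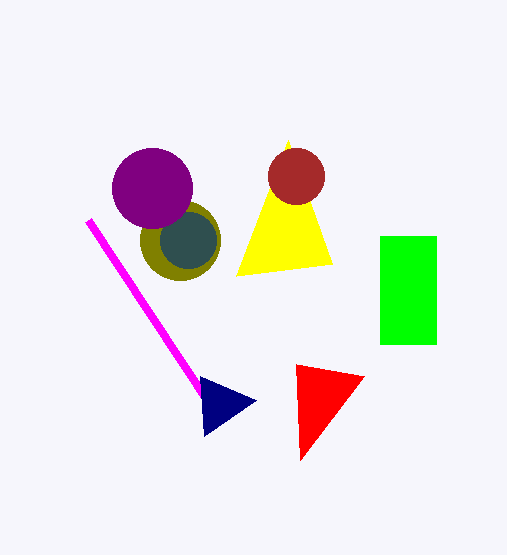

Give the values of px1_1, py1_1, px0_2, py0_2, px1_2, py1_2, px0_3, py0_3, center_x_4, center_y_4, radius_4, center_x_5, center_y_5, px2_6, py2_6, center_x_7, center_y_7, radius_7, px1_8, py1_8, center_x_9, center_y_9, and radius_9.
px1_1 = 88
py1_1 = 220
px0_2 = 380
py0_2 = 236
px1_2 = 436
py1_2 = 344
px0_3 = 332
py0_3 = 264
center_x_4 = 180
center_y_4 = 240
radius_4 = 40
center_x_5 = 296
center_y_5 = 176
px2_6 = 300
py2_6 = 460
center_x_7 = 188
center_y_7 = 240
radius_7 = 28
px1_8 = 256
py1_8 = 400
center_x_9 = 152
center_y_9 = 188
radius_9 = 40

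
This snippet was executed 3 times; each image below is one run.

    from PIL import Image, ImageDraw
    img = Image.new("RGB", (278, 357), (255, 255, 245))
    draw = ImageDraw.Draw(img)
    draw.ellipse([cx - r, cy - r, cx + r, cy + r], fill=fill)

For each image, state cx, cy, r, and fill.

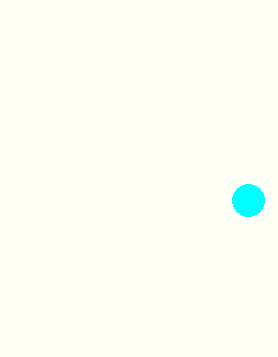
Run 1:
cx = 248
cy = 200
r = 16
fill = 'cyan'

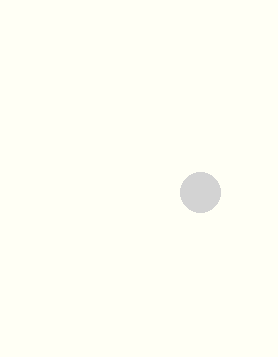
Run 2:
cx = 200
cy = 192
r = 20
fill = 'lightgray'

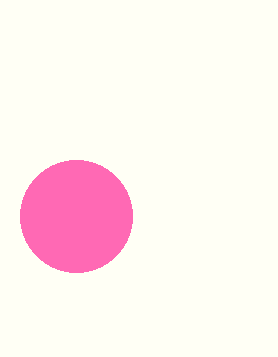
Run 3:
cx = 76
cy = 216
r = 56
fill = 'hotpink'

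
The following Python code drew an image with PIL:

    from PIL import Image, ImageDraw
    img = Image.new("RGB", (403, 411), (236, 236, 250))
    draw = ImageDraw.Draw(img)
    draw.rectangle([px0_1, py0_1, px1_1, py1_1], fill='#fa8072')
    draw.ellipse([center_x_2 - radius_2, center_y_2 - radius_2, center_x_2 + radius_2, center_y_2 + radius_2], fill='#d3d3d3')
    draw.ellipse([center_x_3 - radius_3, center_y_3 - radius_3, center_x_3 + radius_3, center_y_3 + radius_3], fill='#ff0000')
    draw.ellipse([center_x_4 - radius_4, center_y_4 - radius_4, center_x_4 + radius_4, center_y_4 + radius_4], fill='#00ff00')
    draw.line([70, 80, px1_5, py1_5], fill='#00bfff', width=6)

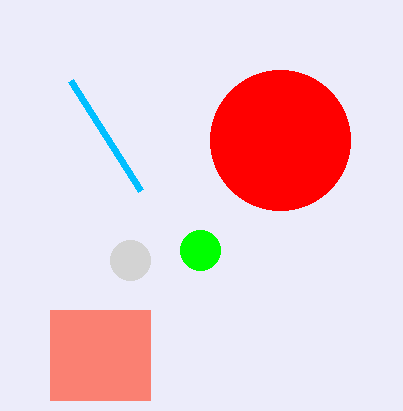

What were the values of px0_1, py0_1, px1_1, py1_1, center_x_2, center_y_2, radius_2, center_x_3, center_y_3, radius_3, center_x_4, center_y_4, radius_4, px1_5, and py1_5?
px0_1 = 50; py0_1 = 310; px1_1 = 150; py1_1 = 400; center_x_2 = 130; center_y_2 = 260; radius_2 = 20; center_x_3 = 280; center_y_3 = 140; radius_3 = 70; center_x_4 = 200; center_y_4 = 250; radius_4 = 20; px1_5 = 140; py1_5 = 190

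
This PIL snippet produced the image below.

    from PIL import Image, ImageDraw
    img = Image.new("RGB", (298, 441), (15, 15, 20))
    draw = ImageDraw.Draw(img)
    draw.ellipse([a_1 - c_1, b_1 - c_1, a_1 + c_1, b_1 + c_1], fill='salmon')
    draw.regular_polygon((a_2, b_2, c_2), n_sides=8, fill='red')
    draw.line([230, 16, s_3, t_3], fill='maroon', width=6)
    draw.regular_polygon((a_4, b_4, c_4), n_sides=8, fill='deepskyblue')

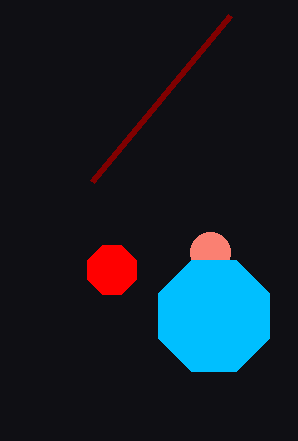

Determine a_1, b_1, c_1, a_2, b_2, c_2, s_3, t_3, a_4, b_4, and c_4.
a_1 = 210, b_1 = 252, c_1 = 20, a_2 = 112, b_2 = 270, c_2 = 26, s_3 = 92, t_3 = 182, a_4 = 214, b_4 = 316, c_4 = 60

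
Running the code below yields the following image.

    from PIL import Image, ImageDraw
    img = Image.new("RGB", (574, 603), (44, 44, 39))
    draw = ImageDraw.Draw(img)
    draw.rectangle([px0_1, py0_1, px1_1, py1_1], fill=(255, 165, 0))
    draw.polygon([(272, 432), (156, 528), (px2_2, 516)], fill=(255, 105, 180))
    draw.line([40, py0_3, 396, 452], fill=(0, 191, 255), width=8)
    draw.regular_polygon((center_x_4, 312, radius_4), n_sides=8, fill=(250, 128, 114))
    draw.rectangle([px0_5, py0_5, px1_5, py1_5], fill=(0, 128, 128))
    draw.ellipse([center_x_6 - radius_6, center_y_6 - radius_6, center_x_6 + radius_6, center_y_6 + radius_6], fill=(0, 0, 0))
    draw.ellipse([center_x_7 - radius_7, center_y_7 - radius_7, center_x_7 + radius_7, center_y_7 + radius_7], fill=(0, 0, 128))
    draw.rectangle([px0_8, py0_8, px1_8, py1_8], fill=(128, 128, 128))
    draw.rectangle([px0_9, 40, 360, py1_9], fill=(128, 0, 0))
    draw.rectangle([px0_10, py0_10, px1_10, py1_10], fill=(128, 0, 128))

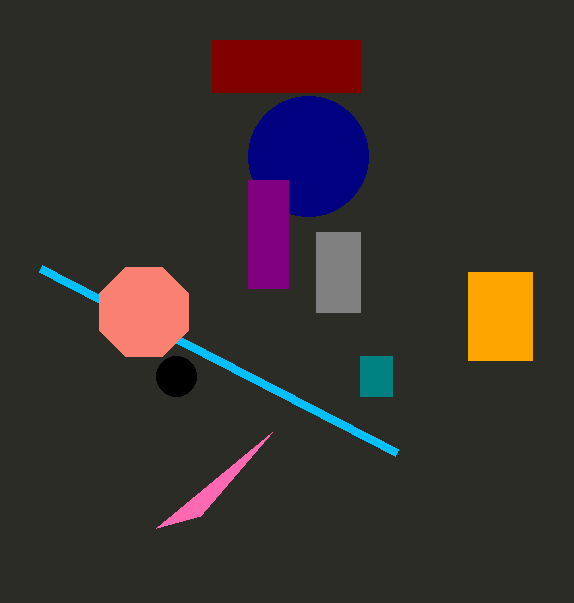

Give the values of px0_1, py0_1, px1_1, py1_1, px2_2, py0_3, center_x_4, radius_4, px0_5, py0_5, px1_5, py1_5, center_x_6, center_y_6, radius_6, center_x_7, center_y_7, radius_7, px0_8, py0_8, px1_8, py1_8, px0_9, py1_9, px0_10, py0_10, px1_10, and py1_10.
px0_1 = 468; py0_1 = 272; px1_1 = 532; py1_1 = 360; px2_2 = 200; py0_3 = 268; center_x_4 = 144; radius_4 = 48; px0_5 = 360; py0_5 = 356; px1_5 = 392; py1_5 = 396; center_x_6 = 176; center_y_6 = 376; radius_6 = 20; center_x_7 = 308; center_y_7 = 156; radius_7 = 60; px0_8 = 316; py0_8 = 232; px1_8 = 360; py1_8 = 312; px0_9 = 212; py1_9 = 92; px0_10 = 248; py0_10 = 180; px1_10 = 288; py1_10 = 288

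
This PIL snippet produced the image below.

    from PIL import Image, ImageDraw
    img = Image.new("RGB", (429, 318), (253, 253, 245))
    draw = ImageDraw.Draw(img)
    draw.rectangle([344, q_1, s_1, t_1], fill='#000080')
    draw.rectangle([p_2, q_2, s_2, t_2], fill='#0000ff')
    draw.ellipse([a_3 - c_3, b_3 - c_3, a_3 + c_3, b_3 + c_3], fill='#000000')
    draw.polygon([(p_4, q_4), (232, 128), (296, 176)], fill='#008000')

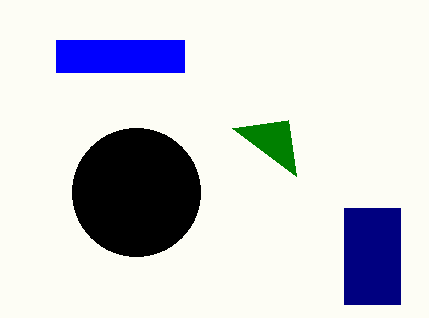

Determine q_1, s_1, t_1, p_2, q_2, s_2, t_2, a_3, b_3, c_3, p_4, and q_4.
q_1 = 208
s_1 = 400
t_1 = 304
p_2 = 56
q_2 = 40
s_2 = 184
t_2 = 72
a_3 = 136
b_3 = 192
c_3 = 64
p_4 = 288
q_4 = 120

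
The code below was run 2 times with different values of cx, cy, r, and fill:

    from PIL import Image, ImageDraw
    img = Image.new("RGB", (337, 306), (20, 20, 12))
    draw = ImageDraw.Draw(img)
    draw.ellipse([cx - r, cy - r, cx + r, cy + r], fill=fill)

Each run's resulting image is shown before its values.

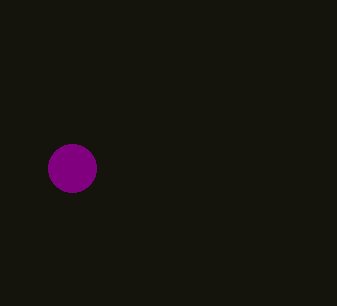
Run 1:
cx = 72
cy = 168
r = 24
fill = 'purple'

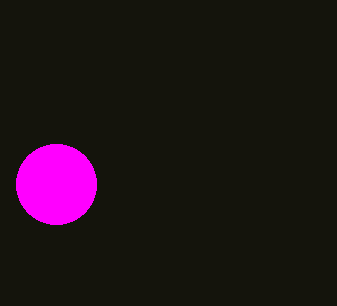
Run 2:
cx = 56; cy = 184; r = 40; fill = 'magenta'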